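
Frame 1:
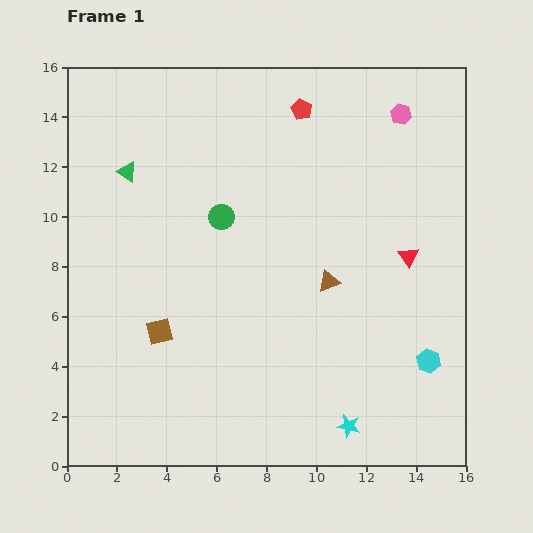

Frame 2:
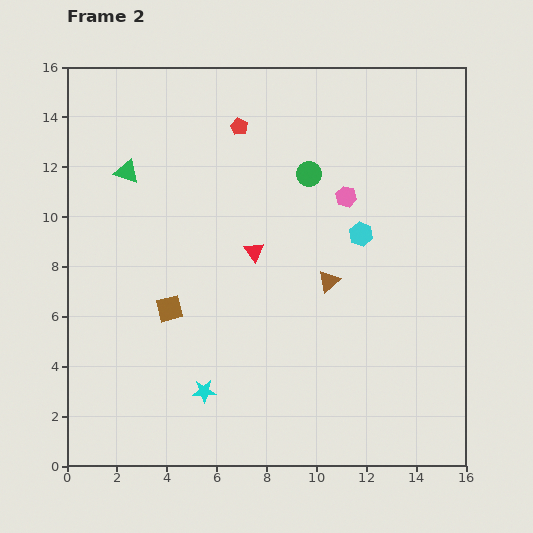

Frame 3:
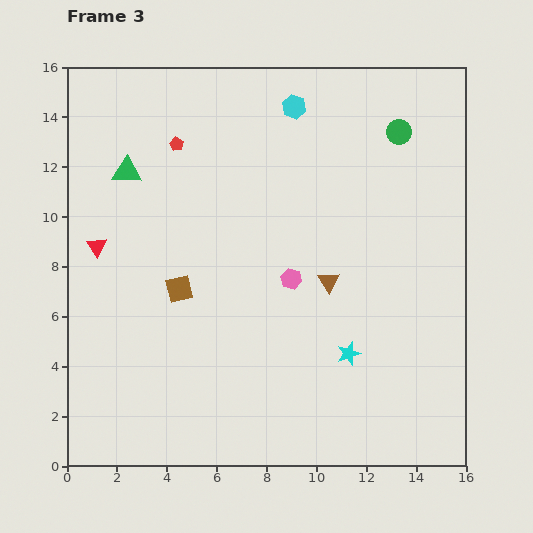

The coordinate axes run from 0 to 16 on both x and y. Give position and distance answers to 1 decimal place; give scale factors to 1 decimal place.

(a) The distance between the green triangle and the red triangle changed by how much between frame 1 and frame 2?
-5.8

Distance in frame 1: 11.8. Distance in frame 2: 6.0.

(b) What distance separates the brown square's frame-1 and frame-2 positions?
1.0

The brown square moved from (3.7, 5.4) to (4.1, 6.3), a distance of √(0.4² + 0.9²) ≈ 1.0.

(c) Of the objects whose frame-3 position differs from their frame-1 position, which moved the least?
the brown square

(moved 1.9)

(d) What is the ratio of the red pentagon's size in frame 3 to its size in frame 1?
0.7×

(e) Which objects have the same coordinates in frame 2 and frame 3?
the brown triangle, the green triangle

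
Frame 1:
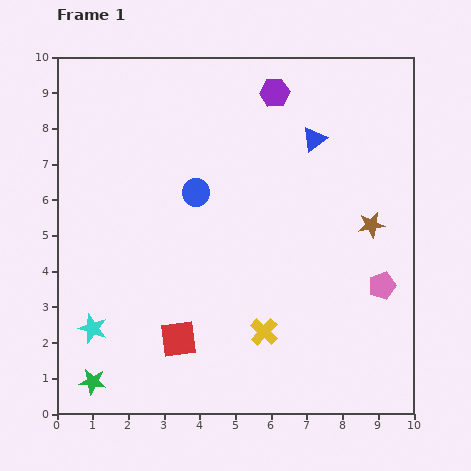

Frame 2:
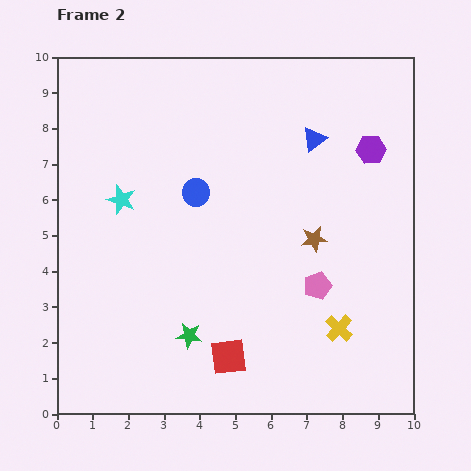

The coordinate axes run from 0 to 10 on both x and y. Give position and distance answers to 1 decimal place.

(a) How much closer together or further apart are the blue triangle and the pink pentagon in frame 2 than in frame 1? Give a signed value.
-0.4

Distance in frame 1: 4.5. Distance in frame 2: 4.1.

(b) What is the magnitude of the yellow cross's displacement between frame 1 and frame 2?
2.1

The yellow cross moved from (5.8, 2.3) to (7.9, 2.4), a distance of √(2.1² + 0.1²) ≈ 2.1.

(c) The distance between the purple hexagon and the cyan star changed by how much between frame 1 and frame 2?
-1.2

Distance in frame 1: 8.3. Distance in frame 2: 7.1.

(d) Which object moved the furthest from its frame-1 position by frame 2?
the cyan star

(moved 3.7; next 3.1)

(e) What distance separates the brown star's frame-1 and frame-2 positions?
1.6

The brown star moved from (8.8, 5.3) to (7.2, 4.9), a distance of √(1.6² + 0.4²) ≈ 1.6.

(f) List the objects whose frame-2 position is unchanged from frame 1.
the blue circle, the blue triangle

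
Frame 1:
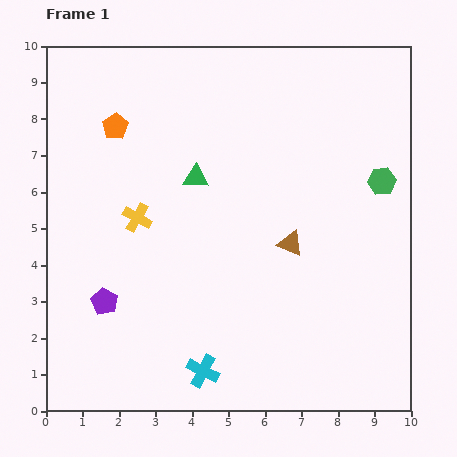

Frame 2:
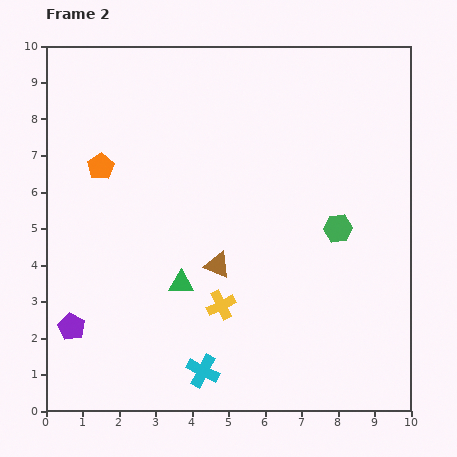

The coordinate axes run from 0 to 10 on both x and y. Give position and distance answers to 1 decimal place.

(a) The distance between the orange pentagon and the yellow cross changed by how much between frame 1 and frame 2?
+2.4

Distance in frame 1: 2.6. Distance in frame 2: 5.0.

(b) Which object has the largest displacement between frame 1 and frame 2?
the yellow cross

(moved 3.3; next 2.9)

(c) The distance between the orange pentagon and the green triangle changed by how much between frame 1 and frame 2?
+1.3

Distance in frame 1: 2.6. Distance in frame 2: 3.9.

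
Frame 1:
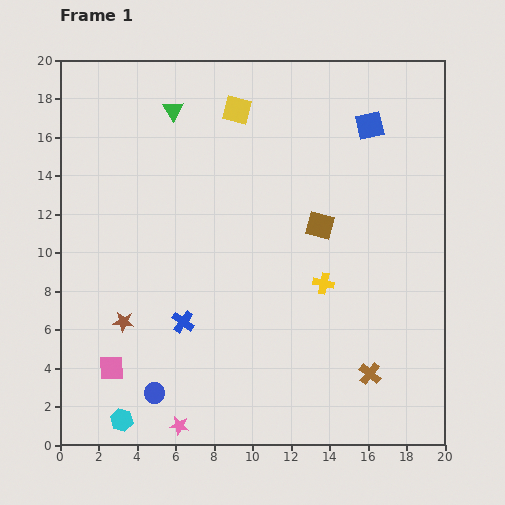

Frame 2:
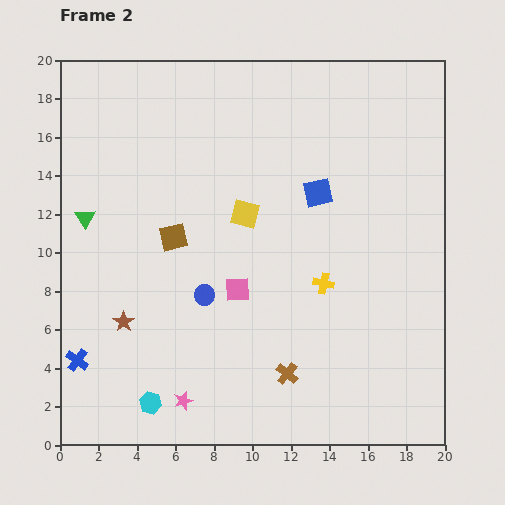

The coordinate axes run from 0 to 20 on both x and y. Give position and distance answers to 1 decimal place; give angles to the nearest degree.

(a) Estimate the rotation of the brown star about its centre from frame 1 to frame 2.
29° clockwise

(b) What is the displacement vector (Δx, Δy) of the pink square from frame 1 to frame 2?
(6.5, 4.1)

The pink square was at (2.7, 4.0) in frame 1 and (9.2, 8.1) in frame 2.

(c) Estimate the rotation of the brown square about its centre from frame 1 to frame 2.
27° counter-clockwise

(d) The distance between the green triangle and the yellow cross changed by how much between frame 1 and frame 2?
+1.0

Distance in frame 1: 11.9. Distance in frame 2: 12.9.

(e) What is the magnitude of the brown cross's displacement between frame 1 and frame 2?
4.3

The brown cross moved from (16.1, 3.7) to (11.8, 3.7), a distance of √(4.3² + 0.0²) ≈ 4.3.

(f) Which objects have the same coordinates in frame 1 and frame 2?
the brown star, the yellow cross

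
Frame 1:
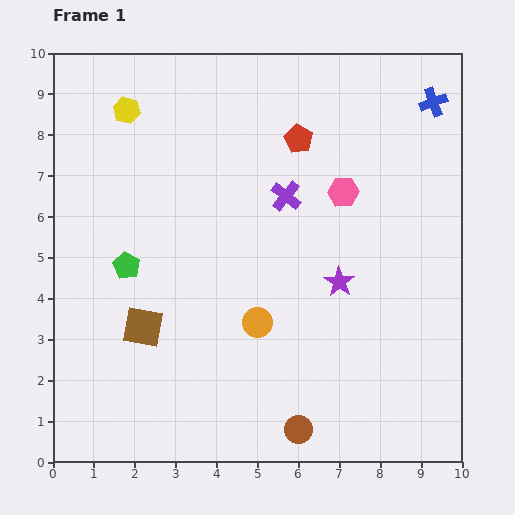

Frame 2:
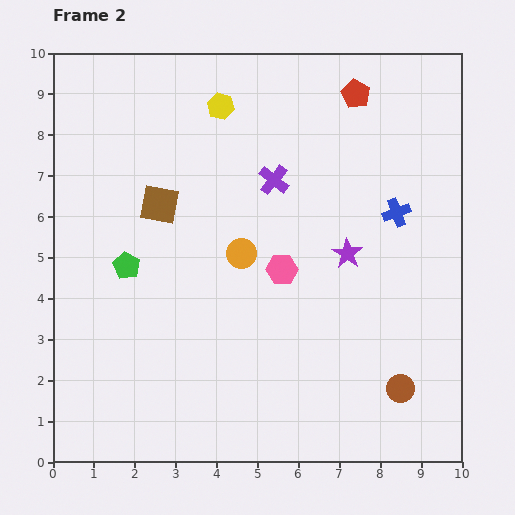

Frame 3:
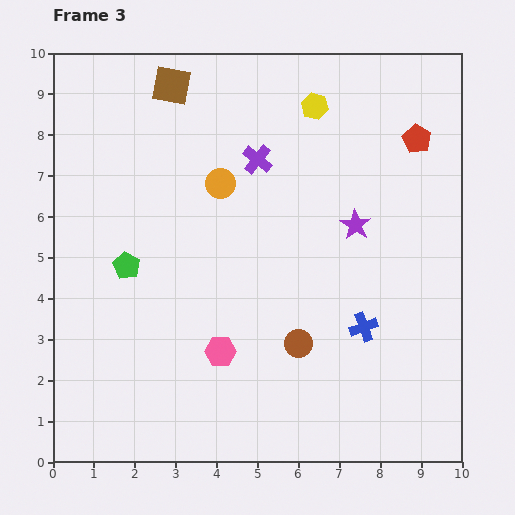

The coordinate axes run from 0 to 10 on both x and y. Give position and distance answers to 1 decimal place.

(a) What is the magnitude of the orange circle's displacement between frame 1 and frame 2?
1.7

The orange circle moved from (5.0, 3.4) to (4.6, 5.1), a distance of √(0.4² + 1.7²) ≈ 1.7.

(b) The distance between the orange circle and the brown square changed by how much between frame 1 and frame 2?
-0.5

Distance in frame 1: 2.8. Distance in frame 2: 2.3.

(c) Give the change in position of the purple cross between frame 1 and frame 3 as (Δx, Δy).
(-0.7, 0.9)

The purple cross was at (5.7, 6.5) in frame 1 and (5.0, 7.4) in frame 3.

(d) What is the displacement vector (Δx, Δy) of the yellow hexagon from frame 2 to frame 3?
(2.3, 0.0)

The yellow hexagon was at (4.1, 8.7) in frame 2 and (6.4, 8.7) in frame 3.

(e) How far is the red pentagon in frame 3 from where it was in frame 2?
1.9

The red pentagon moved from (7.4, 9.0) to (8.9, 7.9), a distance of √(1.5² + 1.1²) ≈ 1.9.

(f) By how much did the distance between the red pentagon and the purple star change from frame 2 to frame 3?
-1.3

Distance in frame 2: 3.9. Distance in frame 3: 2.6.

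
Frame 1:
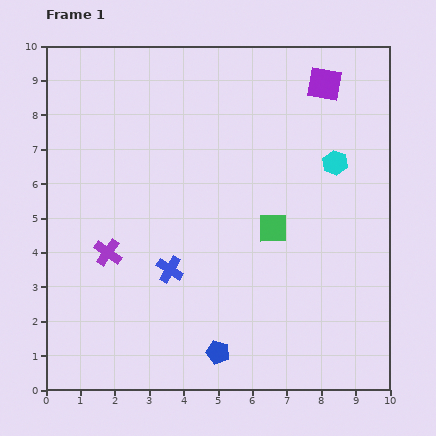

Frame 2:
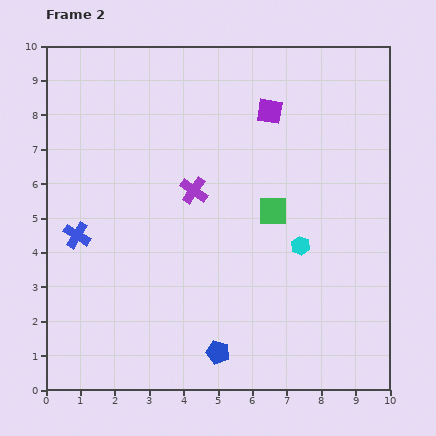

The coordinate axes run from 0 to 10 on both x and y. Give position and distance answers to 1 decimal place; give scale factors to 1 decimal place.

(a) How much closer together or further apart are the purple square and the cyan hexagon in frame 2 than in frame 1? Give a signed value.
+1.7

Distance in frame 1: 2.3. Distance in frame 2: 4.0.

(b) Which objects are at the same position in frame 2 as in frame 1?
the blue pentagon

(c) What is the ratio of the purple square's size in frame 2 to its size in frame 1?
0.7×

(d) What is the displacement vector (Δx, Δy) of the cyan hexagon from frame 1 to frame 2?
(-1.0, -2.4)

The cyan hexagon was at (8.4, 6.6) in frame 1 and (7.4, 4.2) in frame 2.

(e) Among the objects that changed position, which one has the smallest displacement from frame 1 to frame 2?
the green square

(moved 0.5)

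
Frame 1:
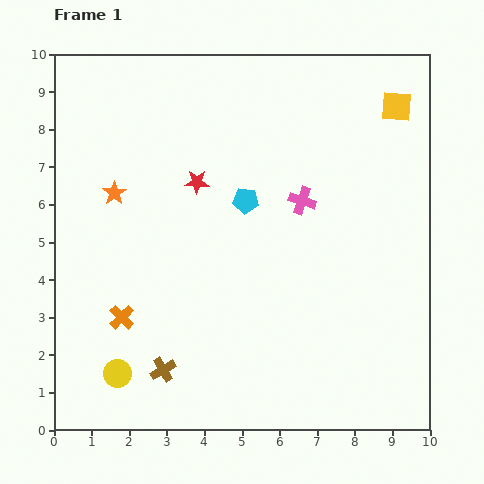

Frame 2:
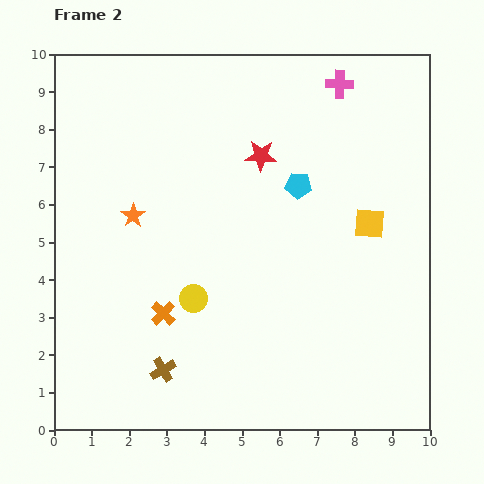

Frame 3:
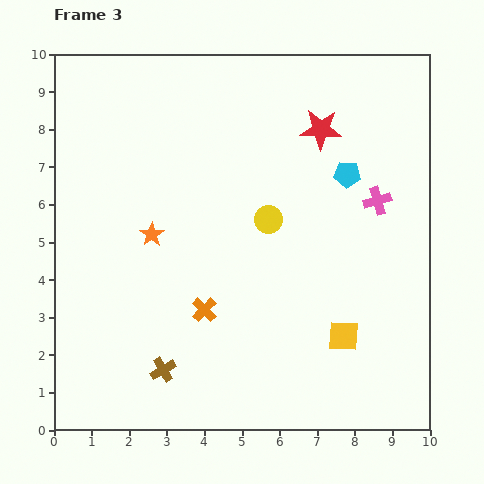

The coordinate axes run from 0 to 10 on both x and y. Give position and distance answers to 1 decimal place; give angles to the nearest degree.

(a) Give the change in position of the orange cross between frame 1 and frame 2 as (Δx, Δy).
(1.1, 0.1)

The orange cross was at (1.8, 3.0) in frame 1 and (2.9, 3.1) in frame 2.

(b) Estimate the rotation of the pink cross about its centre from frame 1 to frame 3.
34° counter-clockwise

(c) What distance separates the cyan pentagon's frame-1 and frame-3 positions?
2.8

The cyan pentagon moved from (5.1, 6.1) to (7.8, 6.8), a distance of √(2.7² + 0.7²) ≈ 2.8.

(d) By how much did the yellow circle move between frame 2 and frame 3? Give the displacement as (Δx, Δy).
(2.0, 2.1)

The yellow circle was at (3.7, 3.5) in frame 2 and (5.7, 5.6) in frame 3.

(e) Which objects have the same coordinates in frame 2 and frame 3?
the brown cross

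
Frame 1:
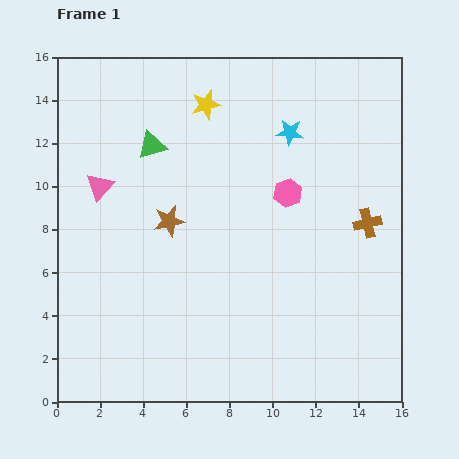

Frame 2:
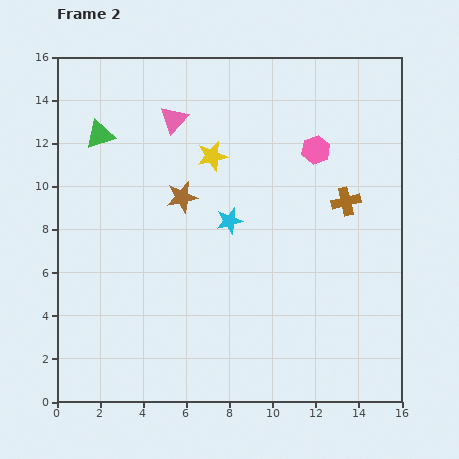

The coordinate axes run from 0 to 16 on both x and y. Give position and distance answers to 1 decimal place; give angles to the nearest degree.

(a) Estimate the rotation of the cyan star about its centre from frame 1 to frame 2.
20° counter-clockwise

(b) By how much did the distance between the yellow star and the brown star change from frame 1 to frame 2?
-3.3

Distance in frame 1: 5.7. Distance in frame 2: 2.4.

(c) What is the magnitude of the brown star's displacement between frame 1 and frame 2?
1.3

The brown star moved from (5.2, 8.4) to (5.8, 9.5), a distance of √(0.6² + 1.1²) ≈ 1.3.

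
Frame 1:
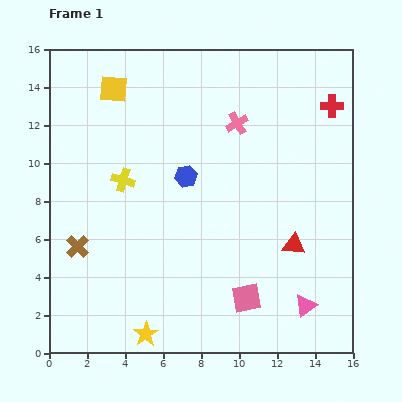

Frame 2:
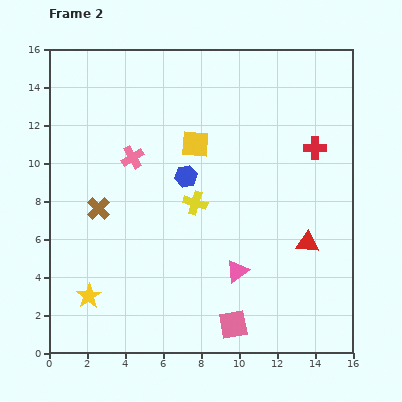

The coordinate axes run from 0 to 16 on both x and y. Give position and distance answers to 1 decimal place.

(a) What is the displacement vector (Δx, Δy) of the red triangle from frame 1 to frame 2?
(0.7, 0.1)

The red triangle was at (12.9, 5.7) in frame 1 and (13.6, 5.8) in frame 2.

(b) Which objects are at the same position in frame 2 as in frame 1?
the blue hexagon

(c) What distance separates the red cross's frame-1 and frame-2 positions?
2.4

The red cross moved from (14.9, 13.0) to (14.0, 10.8), a distance of √(0.9² + 2.2²) ≈ 2.4.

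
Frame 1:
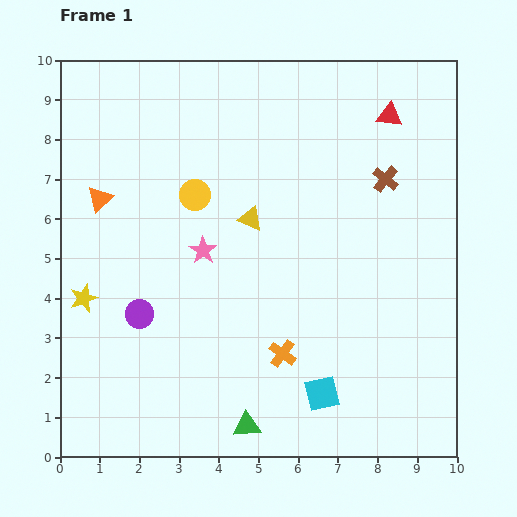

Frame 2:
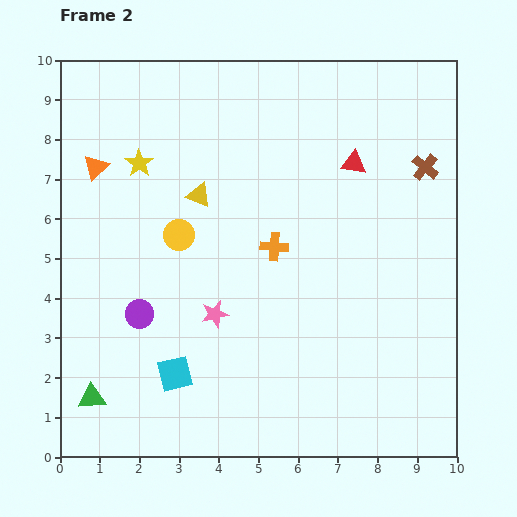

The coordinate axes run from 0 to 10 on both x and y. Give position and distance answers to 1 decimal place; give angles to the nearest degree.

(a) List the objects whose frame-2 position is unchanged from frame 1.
the purple circle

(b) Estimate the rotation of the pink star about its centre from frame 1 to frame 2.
25° clockwise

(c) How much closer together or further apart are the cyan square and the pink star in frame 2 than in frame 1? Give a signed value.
-2.9

Distance in frame 1: 4.7. Distance in frame 2: 1.8.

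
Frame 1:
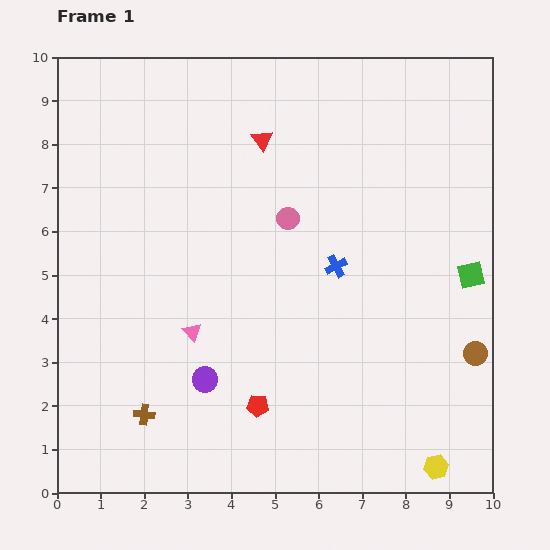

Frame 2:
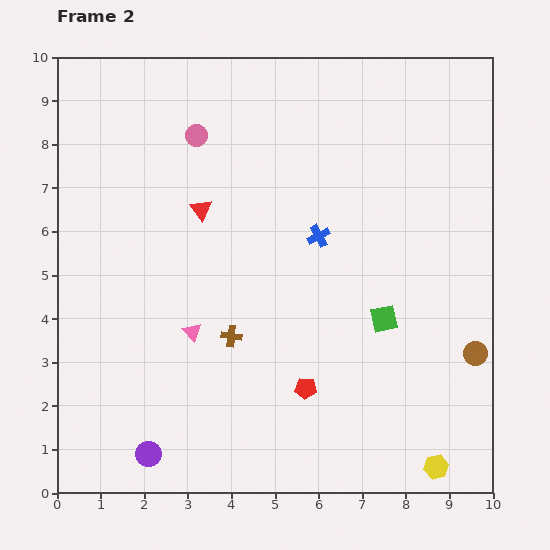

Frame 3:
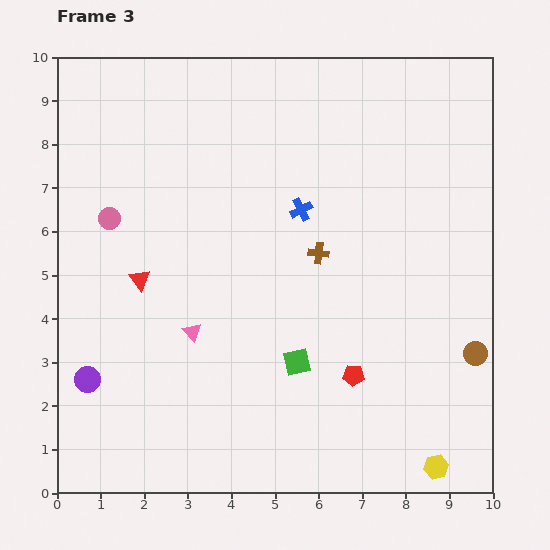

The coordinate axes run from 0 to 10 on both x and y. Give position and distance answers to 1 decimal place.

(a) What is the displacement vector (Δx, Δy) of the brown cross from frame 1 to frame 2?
(2.0, 1.8)

The brown cross was at (2.0, 1.8) in frame 1 and (4.0, 3.6) in frame 2.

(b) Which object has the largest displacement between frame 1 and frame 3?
the brown cross

(moved 5.4; next 4.5)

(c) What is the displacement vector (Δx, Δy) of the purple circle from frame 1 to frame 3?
(-2.7, 0.0)

The purple circle was at (3.4, 2.6) in frame 1 and (0.7, 2.6) in frame 3.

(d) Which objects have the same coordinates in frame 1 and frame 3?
the pink triangle, the brown circle, the yellow hexagon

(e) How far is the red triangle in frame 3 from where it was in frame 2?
2.1

The red triangle moved from (3.3, 6.5) to (1.9, 4.9), a distance of √(1.4² + 1.6²) ≈ 2.1.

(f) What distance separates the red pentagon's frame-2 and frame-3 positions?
1.1

The red pentagon moved from (5.7, 2.4) to (6.8, 2.7), a distance of √(1.1² + 0.3²) ≈ 1.1.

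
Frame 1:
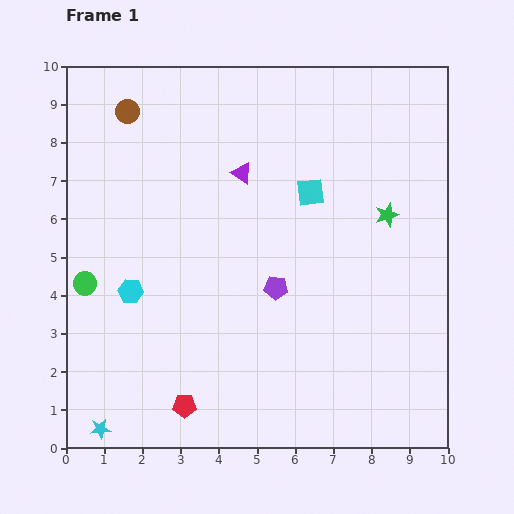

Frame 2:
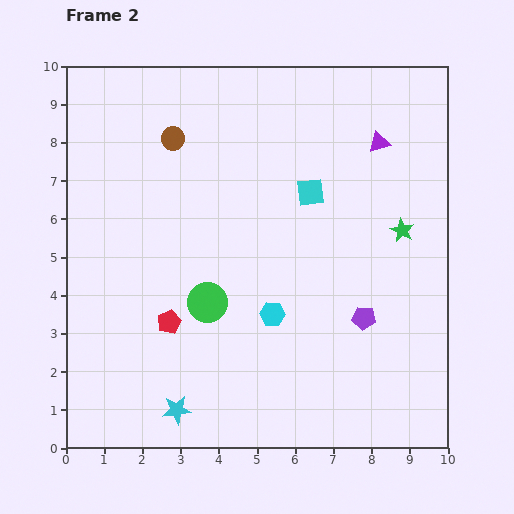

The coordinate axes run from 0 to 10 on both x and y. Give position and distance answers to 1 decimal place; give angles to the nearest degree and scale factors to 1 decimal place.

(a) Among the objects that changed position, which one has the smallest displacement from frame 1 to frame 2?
the green star

(moved 0.6)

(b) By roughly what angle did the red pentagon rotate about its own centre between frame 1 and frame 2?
25° counter-clockwise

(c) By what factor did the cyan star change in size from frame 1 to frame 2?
1.4×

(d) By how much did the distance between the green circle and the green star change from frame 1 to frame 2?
-2.7

Distance in frame 1: 8.1. Distance in frame 2: 5.4.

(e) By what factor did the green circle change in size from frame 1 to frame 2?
1.7×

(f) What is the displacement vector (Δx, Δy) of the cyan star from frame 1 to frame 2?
(2.0, 0.5)

The cyan star was at (0.9, 0.5) in frame 1 and (2.9, 1.0) in frame 2.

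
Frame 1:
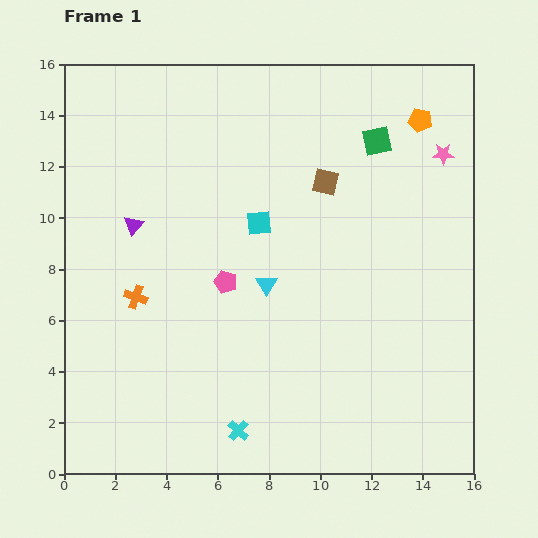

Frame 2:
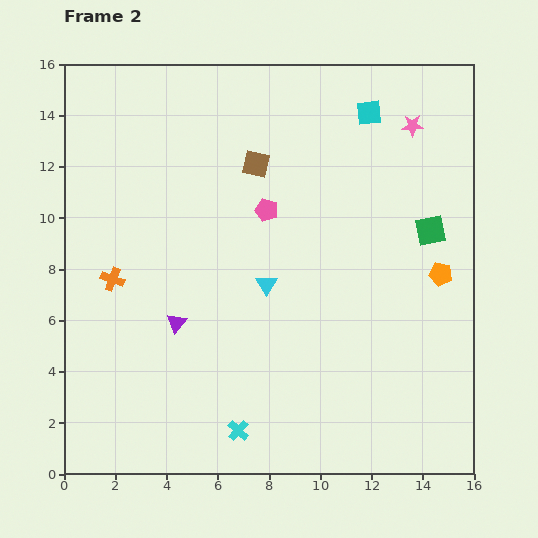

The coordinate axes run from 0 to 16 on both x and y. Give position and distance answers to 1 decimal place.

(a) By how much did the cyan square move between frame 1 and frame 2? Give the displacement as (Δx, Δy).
(4.3, 4.3)

The cyan square was at (7.6, 9.8) in frame 1 and (11.9, 14.1) in frame 2.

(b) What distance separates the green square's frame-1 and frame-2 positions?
4.1

The green square moved from (12.2, 13.0) to (14.3, 9.5), a distance of √(2.1² + 3.5²) ≈ 4.1.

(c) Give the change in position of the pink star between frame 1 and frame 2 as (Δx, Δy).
(-1.2, 1.1)

The pink star was at (14.8, 12.5) in frame 1 and (13.6, 13.6) in frame 2.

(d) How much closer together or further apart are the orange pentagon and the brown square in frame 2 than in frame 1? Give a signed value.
+4.0

Distance in frame 1: 4.4. Distance in frame 2: 8.4.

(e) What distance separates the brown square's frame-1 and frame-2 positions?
2.8

The brown square moved from (10.2, 11.4) to (7.5, 12.1), a distance of √(2.7² + 0.7²) ≈ 2.8.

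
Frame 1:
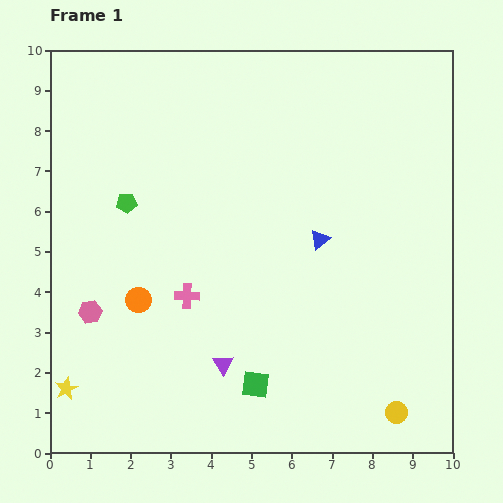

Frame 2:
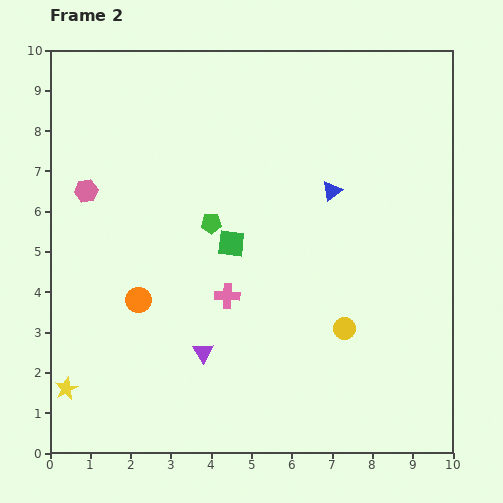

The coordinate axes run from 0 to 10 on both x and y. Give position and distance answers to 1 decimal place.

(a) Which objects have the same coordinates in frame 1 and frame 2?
the yellow star, the orange circle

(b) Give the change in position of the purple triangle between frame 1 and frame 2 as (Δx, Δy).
(-0.5, 0.3)

The purple triangle was at (4.3, 2.2) in frame 1 and (3.8, 2.5) in frame 2.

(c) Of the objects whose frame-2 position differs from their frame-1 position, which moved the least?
the purple triangle

(moved 0.6)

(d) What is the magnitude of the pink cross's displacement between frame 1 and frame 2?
1.0

The pink cross moved from (3.4, 3.9) to (4.4, 3.9), a distance of √(1.0² + 0.0²) ≈ 1.0.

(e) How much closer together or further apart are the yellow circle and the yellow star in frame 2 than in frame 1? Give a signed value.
-1.1

Distance in frame 1: 8.2. Distance in frame 2: 7.1.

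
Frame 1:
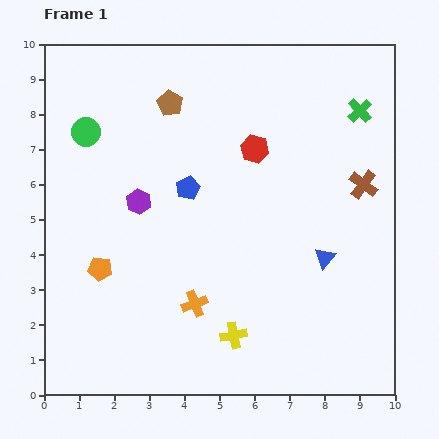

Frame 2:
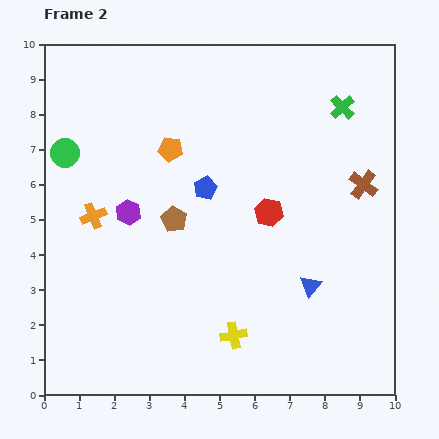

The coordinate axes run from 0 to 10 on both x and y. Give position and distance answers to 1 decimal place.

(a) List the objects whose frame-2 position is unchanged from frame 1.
the yellow cross, the brown cross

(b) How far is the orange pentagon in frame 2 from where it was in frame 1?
3.9

The orange pentagon moved from (1.6, 3.6) to (3.6, 7.0), a distance of √(2.0² + 3.4²) ≈ 3.9.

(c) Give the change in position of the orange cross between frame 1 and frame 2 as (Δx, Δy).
(-2.9, 2.5)

The orange cross was at (4.3, 2.6) in frame 1 and (1.4, 5.1) in frame 2.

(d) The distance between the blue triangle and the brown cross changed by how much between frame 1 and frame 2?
+0.9

Distance in frame 1: 2.4. Distance in frame 2: 3.3.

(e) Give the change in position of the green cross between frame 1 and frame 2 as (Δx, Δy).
(-0.5, 0.1)

The green cross was at (9.0, 8.1) in frame 1 and (8.5, 8.2) in frame 2.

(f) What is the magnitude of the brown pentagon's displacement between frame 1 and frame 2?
3.3

The brown pentagon moved from (3.6, 8.3) to (3.7, 5.0), a distance of √(0.1² + 3.3²) ≈ 3.3.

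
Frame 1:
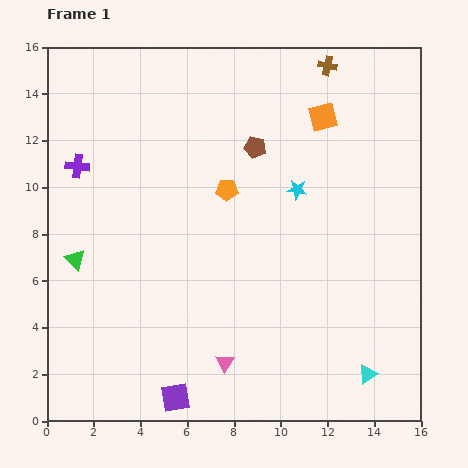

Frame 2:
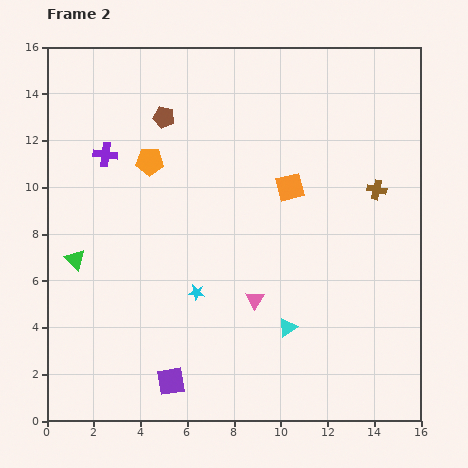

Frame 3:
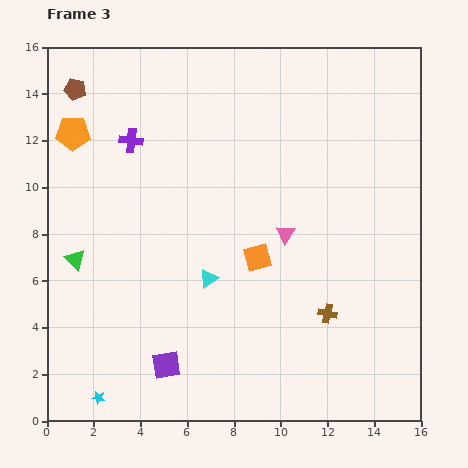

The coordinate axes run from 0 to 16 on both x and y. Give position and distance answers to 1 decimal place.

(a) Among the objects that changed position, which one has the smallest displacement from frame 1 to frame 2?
the purple square

(moved 0.7)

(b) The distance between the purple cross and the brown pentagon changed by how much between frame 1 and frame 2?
-4.6

Distance in frame 1: 7.6. Distance in frame 2: 3.0.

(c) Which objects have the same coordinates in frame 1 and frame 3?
the green triangle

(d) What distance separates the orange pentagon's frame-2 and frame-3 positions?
3.5

The orange pentagon moved from (4.4, 11.1) to (1.1, 12.3), a distance of √(3.3² + 1.2²) ≈ 3.5.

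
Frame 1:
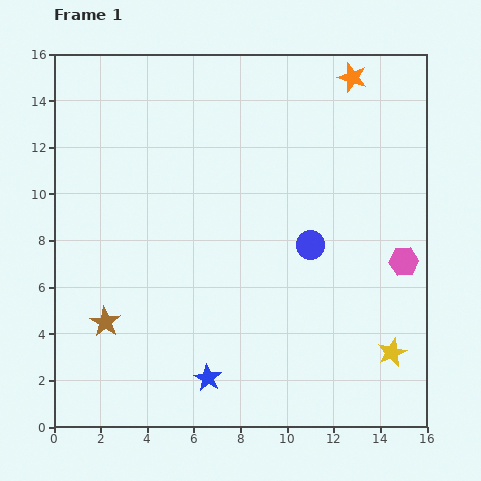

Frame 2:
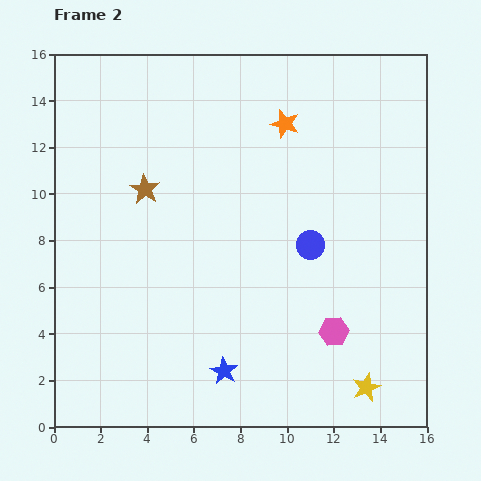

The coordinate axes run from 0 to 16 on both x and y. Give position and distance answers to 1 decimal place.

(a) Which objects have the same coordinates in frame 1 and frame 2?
the blue circle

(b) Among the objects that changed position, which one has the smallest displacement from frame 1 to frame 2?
the blue star

(moved 0.8)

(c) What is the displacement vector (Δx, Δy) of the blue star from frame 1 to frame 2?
(0.7, 0.3)

The blue star was at (6.6, 2.1) in frame 1 and (7.3, 2.4) in frame 2.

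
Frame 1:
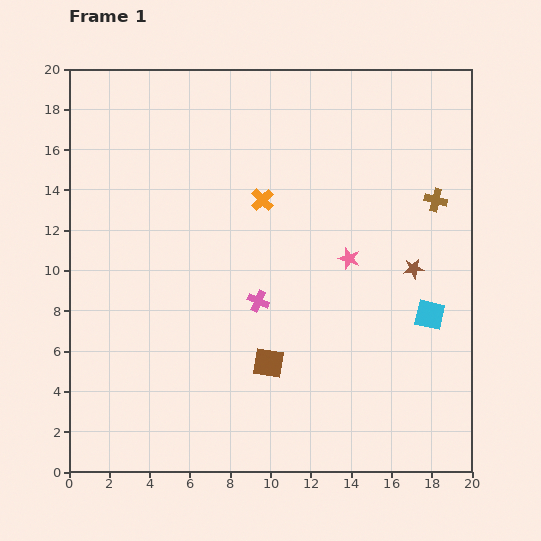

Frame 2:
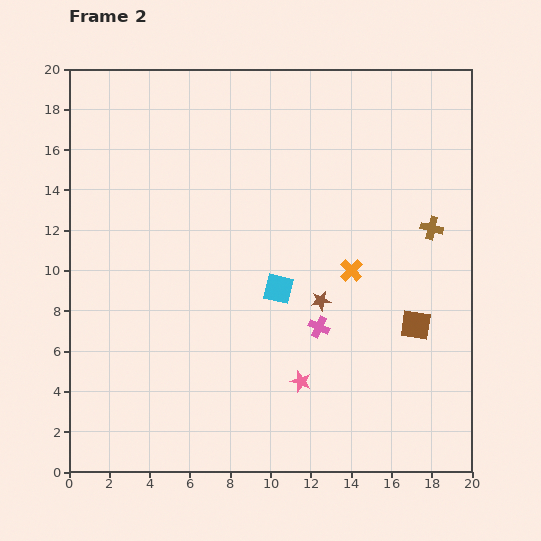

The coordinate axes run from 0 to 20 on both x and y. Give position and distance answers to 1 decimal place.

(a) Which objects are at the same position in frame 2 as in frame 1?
none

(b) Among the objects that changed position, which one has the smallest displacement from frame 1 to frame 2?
the brown cross

(moved 1.4)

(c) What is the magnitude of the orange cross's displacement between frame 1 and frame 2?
5.6

The orange cross moved from (9.6, 13.5) to (14.0, 10.0), a distance of √(4.4² + 3.5²) ≈ 5.6.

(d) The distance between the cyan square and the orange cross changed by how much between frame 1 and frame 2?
-6.4

Distance in frame 1: 10.1. Distance in frame 2: 3.7.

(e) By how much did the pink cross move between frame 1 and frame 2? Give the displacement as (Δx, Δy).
(3.0, -1.3)

The pink cross was at (9.4, 8.5) in frame 1 and (12.4, 7.2) in frame 2.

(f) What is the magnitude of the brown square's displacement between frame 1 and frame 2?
7.5

The brown square moved from (9.9, 5.4) to (17.2, 7.3), a distance of √(7.3² + 1.9²) ≈ 7.5.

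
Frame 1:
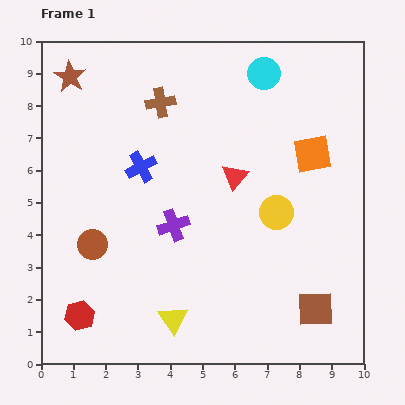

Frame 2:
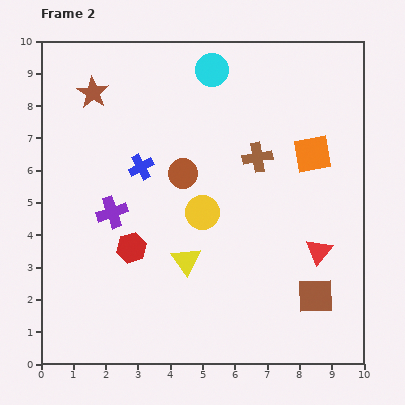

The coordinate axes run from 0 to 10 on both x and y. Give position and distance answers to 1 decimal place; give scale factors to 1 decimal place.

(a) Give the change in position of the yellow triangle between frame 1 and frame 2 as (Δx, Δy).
(0.4, 1.8)

The yellow triangle was at (4.1, 1.4) in frame 1 and (4.5, 3.2) in frame 2.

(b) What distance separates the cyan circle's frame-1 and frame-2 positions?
1.6

The cyan circle moved from (6.9, 9.0) to (5.3, 9.1), a distance of √(1.6² + 0.1²) ≈ 1.6.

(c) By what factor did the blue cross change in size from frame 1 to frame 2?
0.8×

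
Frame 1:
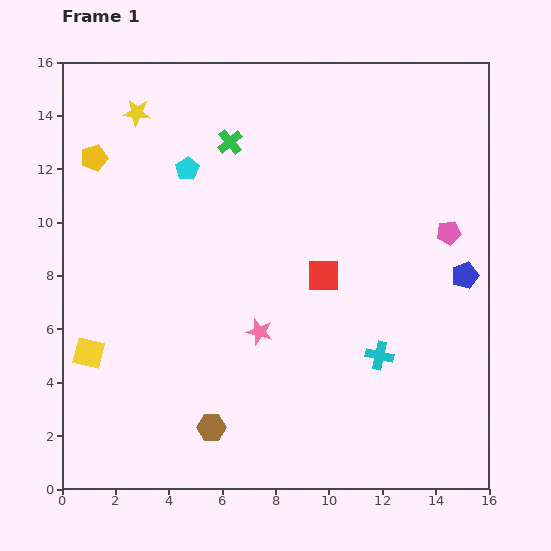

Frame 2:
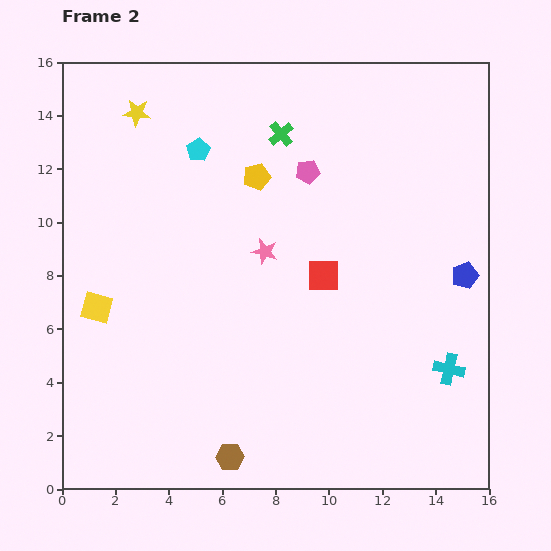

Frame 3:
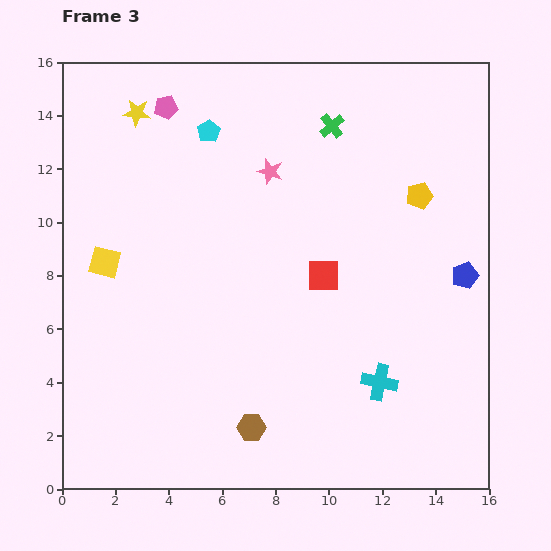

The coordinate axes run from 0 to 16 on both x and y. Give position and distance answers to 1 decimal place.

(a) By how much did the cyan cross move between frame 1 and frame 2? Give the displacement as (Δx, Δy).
(2.6, -0.5)

The cyan cross was at (11.9, 5.0) in frame 1 and (14.5, 4.5) in frame 2.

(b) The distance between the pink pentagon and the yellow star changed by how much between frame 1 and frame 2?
-5.7

Distance in frame 1: 12.5. Distance in frame 2: 6.8.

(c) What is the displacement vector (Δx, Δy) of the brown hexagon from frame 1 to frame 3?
(1.5, 0.0)

The brown hexagon was at (5.6, 2.3) in frame 1 and (7.1, 2.3) in frame 3.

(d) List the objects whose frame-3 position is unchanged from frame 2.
the yellow star, the blue pentagon, the red square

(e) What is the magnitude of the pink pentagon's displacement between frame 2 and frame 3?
5.8

The pink pentagon moved from (9.2, 11.9) to (3.9, 14.3), a distance of √(5.3² + 2.4²) ≈ 5.8.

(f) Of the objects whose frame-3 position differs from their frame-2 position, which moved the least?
the cyan pentagon

(moved 0.8)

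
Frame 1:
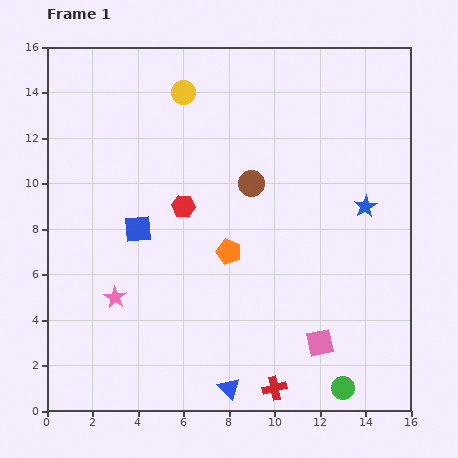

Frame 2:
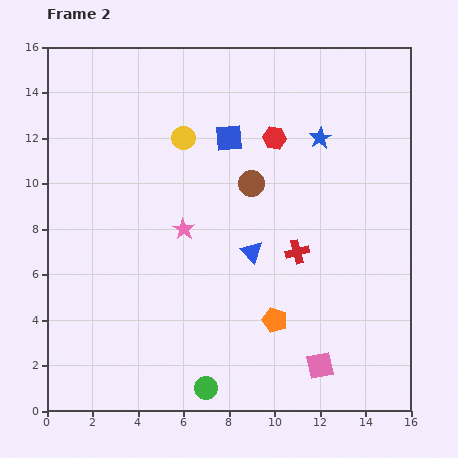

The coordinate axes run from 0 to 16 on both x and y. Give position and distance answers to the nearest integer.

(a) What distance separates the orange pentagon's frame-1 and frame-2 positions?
4

The orange pentagon moved from (8, 7) to (10, 4), a distance of √(2² + 3²) ≈ 4.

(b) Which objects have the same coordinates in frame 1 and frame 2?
the brown circle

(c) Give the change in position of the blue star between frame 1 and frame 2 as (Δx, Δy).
(-2, 3)

The blue star was at (14, 9) in frame 1 and (12, 12) in frame 2.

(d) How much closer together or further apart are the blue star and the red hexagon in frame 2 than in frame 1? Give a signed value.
-6

Distance in frame 1: 8. Distance in frame 2: 2.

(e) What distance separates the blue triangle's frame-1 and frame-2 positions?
6

The blue triangle moved from (8, 1) to (9, 7), a distance of √(1² + 6²) ≈ 6.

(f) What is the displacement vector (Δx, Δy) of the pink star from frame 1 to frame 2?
(3, 3)

The pink star was at (3, 5) in frame 1 and (6, 8) in frame 2.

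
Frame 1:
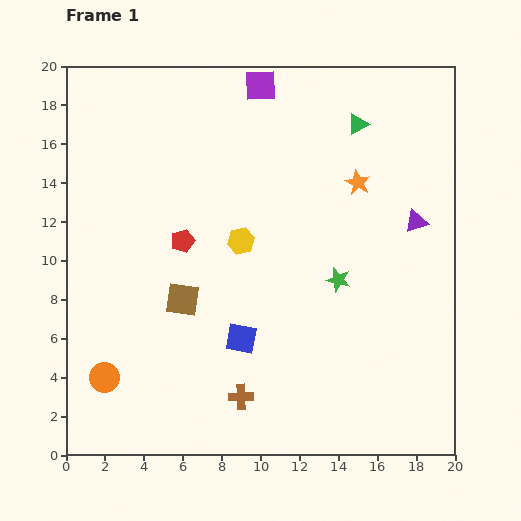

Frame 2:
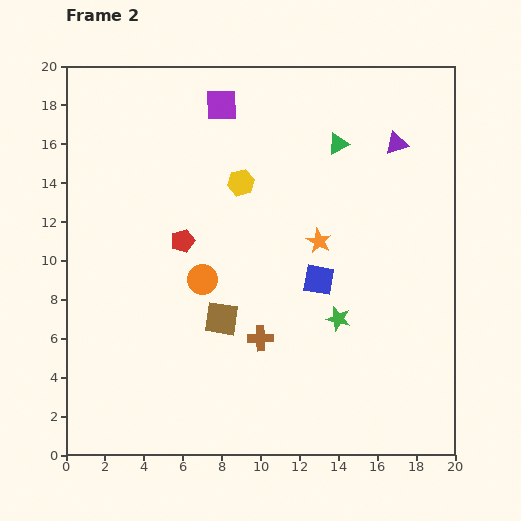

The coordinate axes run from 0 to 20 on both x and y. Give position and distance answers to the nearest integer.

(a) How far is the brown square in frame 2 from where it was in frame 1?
2

The brown square moved from (6, 8) to (8, 7), a distance of √(2² + 1²) ≈ 2.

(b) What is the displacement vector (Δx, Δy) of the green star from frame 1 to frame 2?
(0, -2)

The green star was at (14, 9) in frame 1 and (14, 7) in frame 2.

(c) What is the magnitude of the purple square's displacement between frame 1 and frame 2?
2

The purple square moved from (10, 19) to (8, 18), a distance of √(2² + 1²) ≈ 2.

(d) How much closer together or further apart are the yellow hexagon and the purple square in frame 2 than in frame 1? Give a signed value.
-4

Distance in frame 1: 8. Distance in frame 2: 4.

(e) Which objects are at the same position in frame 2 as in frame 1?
the red pentagon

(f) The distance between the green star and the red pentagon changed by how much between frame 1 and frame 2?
+1

Distance in frame 1: 8. Distance in frame 2: 9.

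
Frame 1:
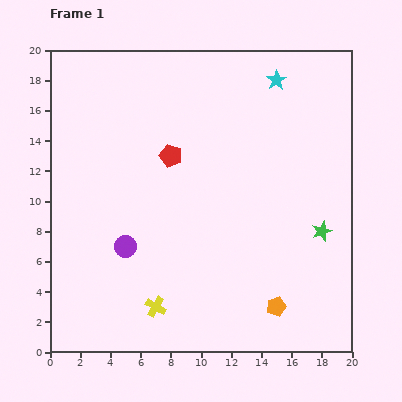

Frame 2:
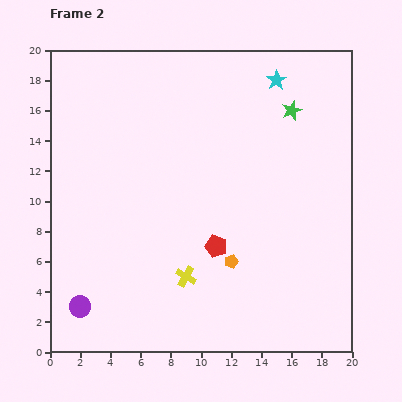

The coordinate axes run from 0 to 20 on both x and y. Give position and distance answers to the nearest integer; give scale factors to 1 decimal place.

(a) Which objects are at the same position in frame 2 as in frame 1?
the cyan star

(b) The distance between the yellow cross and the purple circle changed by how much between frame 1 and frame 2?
+3

Distance in frame 1: 4. Distance in frame 2: 7.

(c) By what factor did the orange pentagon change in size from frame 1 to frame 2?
0.7×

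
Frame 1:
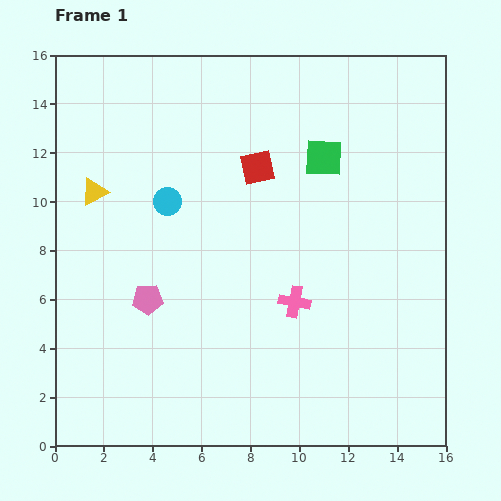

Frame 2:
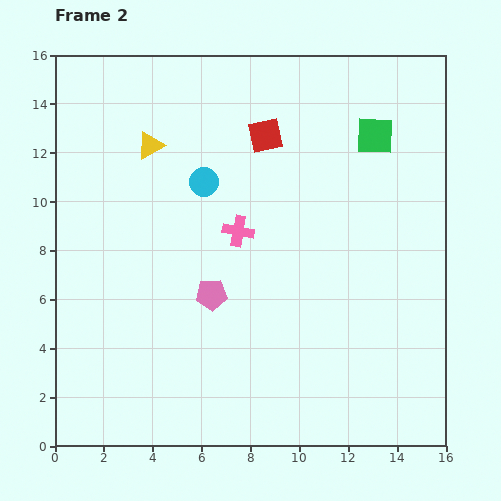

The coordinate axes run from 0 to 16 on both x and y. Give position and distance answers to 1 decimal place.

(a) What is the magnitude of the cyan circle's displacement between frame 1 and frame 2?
1.7

The cyan circle moved from (4.6, 10.0) to (6.1, 10.8), a distance of √(1.5² + 0.8²) ≈ 1.7.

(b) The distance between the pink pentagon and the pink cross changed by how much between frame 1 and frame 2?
-3.2

Distance in frame 1: 6.0. Distance in frame 2: 2.8.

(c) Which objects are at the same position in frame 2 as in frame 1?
none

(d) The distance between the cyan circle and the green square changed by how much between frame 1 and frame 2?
+0.7

Distance in frame 1: 6.6. Distance in frame 2: 7.3.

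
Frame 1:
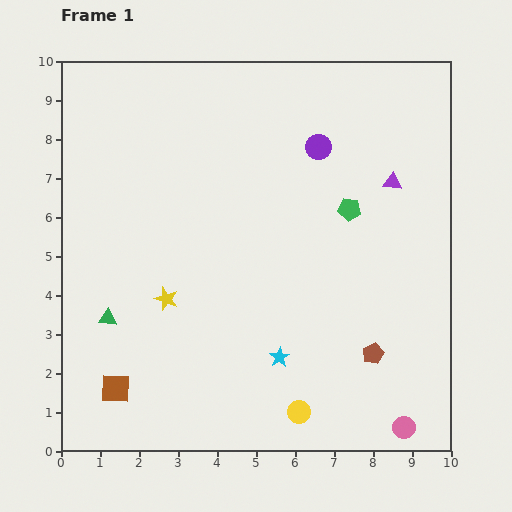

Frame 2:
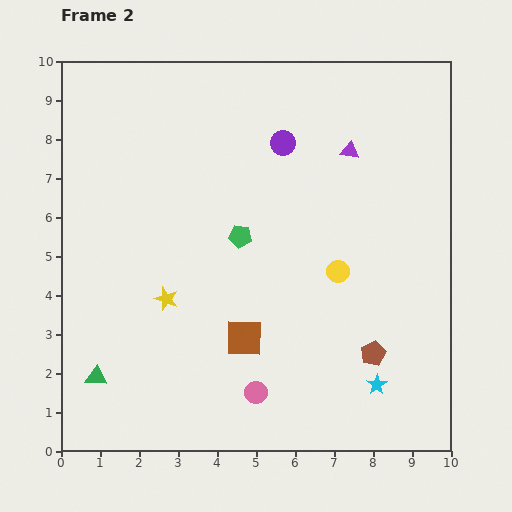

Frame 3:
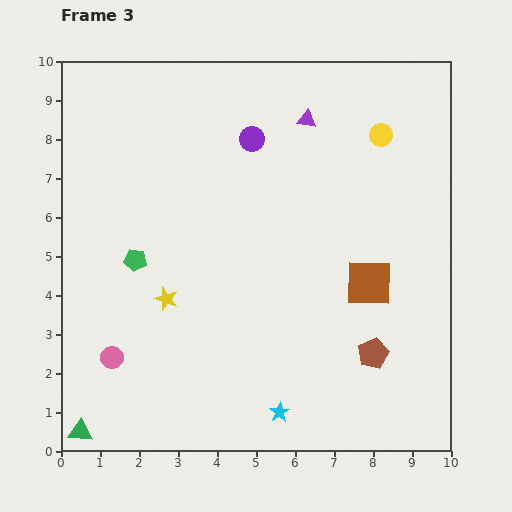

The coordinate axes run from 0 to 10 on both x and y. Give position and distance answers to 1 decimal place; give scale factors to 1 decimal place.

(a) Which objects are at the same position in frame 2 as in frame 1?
the yellow star, the brown pentagon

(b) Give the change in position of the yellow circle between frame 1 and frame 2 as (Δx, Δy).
(1.0, 3.6)

The yellow circle was at (6.1, 1.0) in frame 1 and (7.1, 4.6) in frame 2.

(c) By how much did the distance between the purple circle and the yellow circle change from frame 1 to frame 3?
-3.5

Distance in frame 1: 6.8. Distance in frame 3: 3.3.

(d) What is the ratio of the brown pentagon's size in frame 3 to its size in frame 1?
1.4×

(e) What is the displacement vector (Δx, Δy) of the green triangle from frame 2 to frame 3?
(-0.4, -1.4)

The green triangle was at (0.9, 1.9) in frame 2 and (0.5, 0.5) in frame 3.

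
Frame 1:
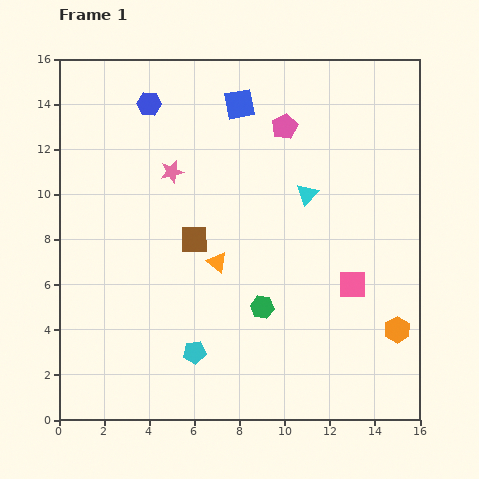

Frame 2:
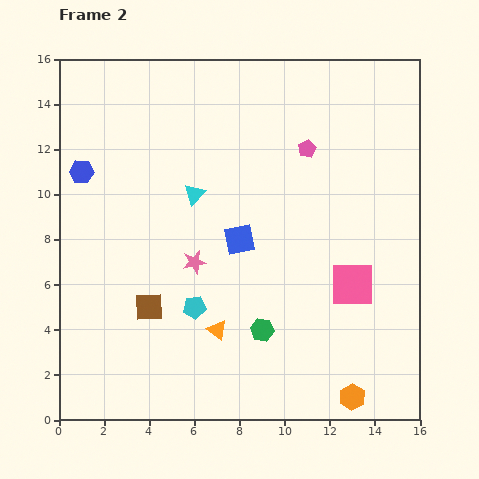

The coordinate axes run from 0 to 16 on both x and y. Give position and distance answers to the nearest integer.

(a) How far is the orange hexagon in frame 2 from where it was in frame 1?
4

The orange hexagon moved from (15, 4) to (13, 1), a distance of √(2² + 3²) ≈ 4.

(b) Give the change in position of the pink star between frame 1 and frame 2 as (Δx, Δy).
(1, -4)

The pink star was at (5, 11) in frame 1 and (6, 7) in frame 2.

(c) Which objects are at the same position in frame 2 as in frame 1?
the pink square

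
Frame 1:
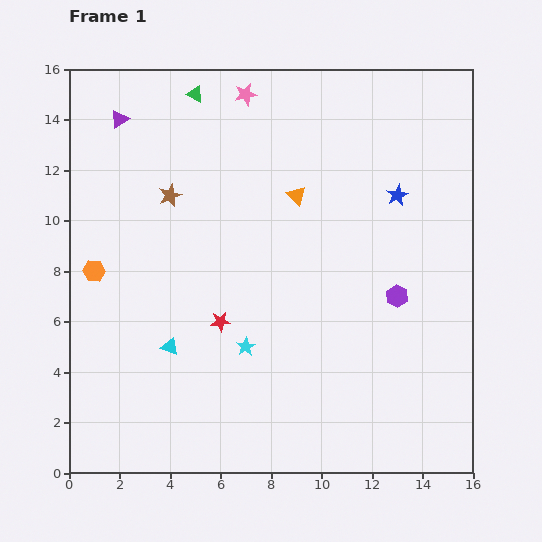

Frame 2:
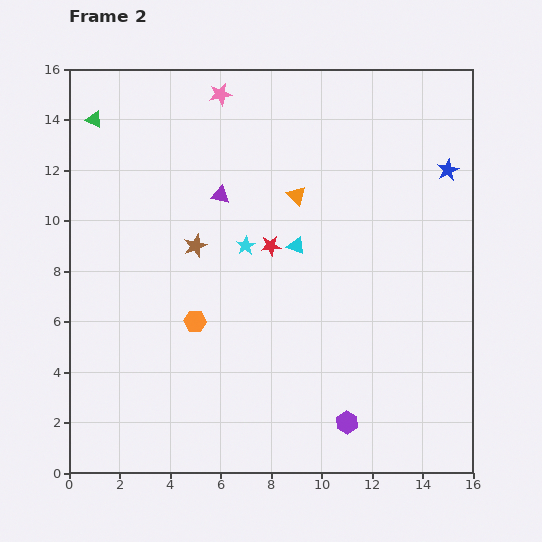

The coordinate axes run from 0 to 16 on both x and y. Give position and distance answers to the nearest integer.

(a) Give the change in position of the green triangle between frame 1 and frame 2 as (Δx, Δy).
(-4, -1)

The green triangle was at (5, 15) in frame 1 and (1, 14) in frame 2.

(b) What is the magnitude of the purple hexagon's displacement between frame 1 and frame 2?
5

The purple hexagon moved from (13, 7) to (11, 2), a distance of √(2² + 5²) ≈ 5.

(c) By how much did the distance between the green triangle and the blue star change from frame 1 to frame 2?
+5

Distance in frame 1: 9. Distance in frame 2: 14.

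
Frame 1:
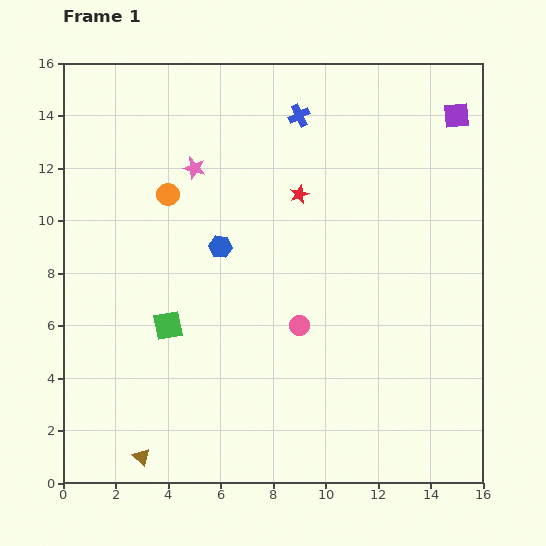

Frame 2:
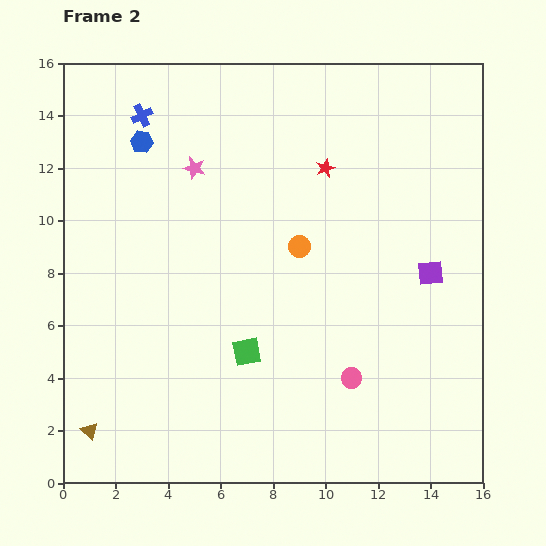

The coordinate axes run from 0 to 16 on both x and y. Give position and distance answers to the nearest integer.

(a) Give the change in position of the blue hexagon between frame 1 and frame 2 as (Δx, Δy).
(-3, 4)

The blue hexagon was at (6, 9) in frame 1 and (3, 13) in frame 2.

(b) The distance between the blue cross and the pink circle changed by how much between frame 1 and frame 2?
+5

Distance in frame 1: 8. Distance in frame 2: 13.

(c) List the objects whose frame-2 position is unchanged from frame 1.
the pink star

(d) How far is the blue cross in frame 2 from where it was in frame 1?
6

The blue cross moved from (9, 14) to (3, 14), a distance of √(6² + 0²) ≈ 6.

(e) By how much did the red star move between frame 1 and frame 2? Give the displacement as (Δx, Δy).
(1, 1)

The red star was at (9, 11) in frame 1 and (10, 12) in frame 2.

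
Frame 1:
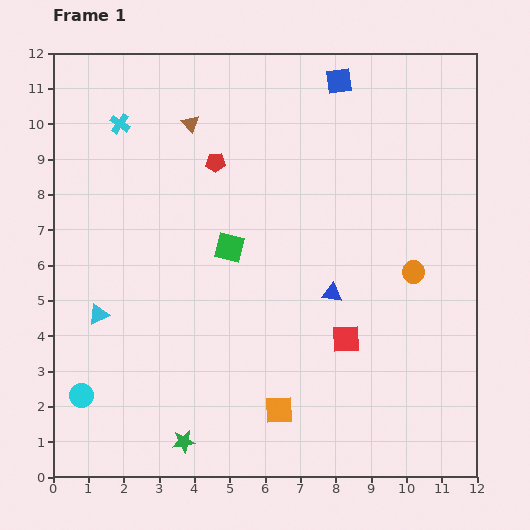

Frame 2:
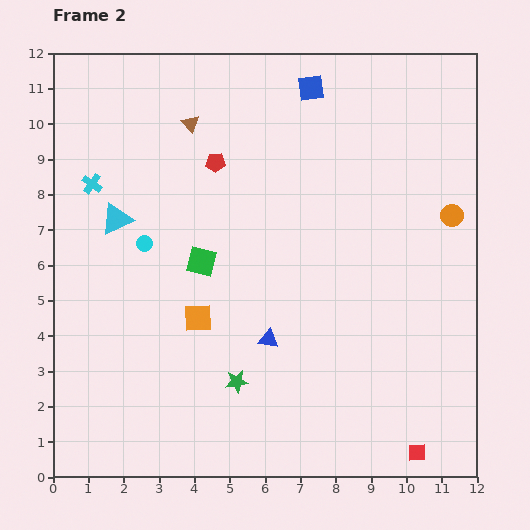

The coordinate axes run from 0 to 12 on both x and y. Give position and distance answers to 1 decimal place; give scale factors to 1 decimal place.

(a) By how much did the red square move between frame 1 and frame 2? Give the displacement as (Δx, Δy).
(2.0, -3.2)

The red square was at (8.3, 3.9) in frame 1 and (10.3, 0.7) in frame 2.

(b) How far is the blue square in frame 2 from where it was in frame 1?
0.8

The blue square moved from (8.1, 11.2) to (7.3, 11.0), a distance of √(0.8² + 0.2²) ≈ 0.8.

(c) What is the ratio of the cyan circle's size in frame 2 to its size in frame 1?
0.7×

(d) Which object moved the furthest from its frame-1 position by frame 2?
the cyan circle

(moved 4.7; next 3.8)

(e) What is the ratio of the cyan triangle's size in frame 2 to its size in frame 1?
1.6×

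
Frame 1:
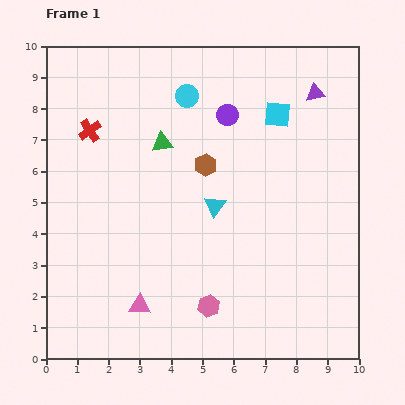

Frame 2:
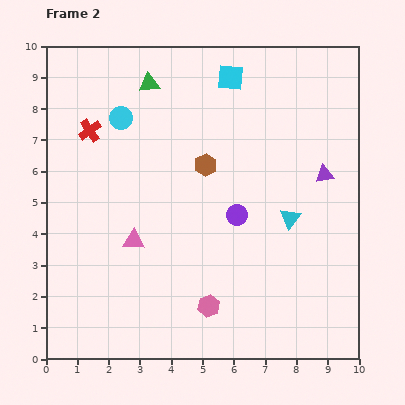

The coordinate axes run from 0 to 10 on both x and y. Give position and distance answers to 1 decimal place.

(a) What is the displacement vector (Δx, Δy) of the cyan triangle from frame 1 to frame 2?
(2.4, -0.4)

The cyan triangle was at (5.4, 4.9) in frame 1 and (7.8, 4.5) in frame 2.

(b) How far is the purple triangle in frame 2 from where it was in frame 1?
2.6

The purple triangle moved from (8.6, 8.5) to (8.9, 5.9), a distance of √(0.3² + 2.6²) ≈ 2.6.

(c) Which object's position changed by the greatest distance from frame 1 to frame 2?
the purple circle

(moved 3.2; next 2.6)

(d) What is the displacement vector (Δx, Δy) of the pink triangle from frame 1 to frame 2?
(-0.2, 2.1)

The pink triangle was at (3.0, 1.7) in frame 1 and (2.8, 3.8) in frame 2.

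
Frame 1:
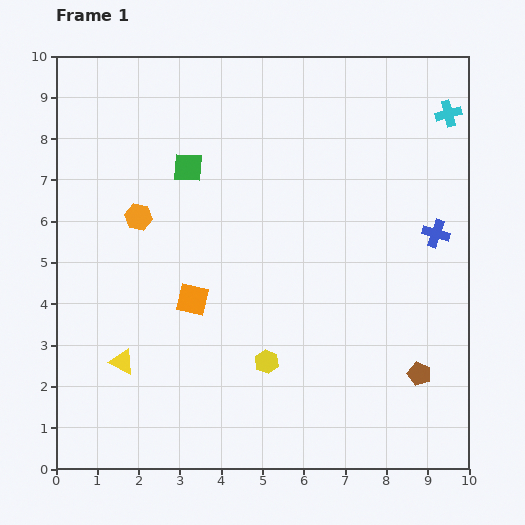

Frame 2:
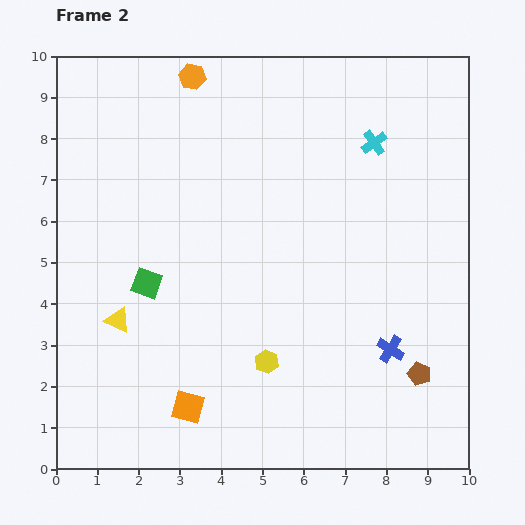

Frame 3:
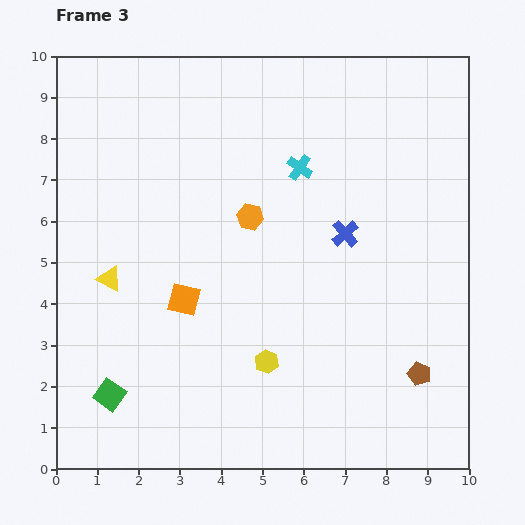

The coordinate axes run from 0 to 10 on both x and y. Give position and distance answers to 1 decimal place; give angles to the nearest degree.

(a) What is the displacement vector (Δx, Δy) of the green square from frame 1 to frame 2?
(-1.0, -2.8)

The green square was at (3.2, 7.3) in frame 1 and (2.2, 4.5) in frame 2.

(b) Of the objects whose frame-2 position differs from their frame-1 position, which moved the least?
the yellow triangle

(moved 1.0)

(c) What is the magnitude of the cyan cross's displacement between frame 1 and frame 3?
3.8

The cyan cross moved from (9.5, 8.6) to (5.9, 7.3), a distance of √(3.6² + 1.3²) ≈ 3.8.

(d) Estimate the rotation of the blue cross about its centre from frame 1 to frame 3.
31° clockwise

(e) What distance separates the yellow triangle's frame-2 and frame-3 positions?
1.0

The yellow triangle moved from (1.5, 3.6) to (1.3, 4.6), a distance of √(0.2² + 1.0²) ≈ 1.0.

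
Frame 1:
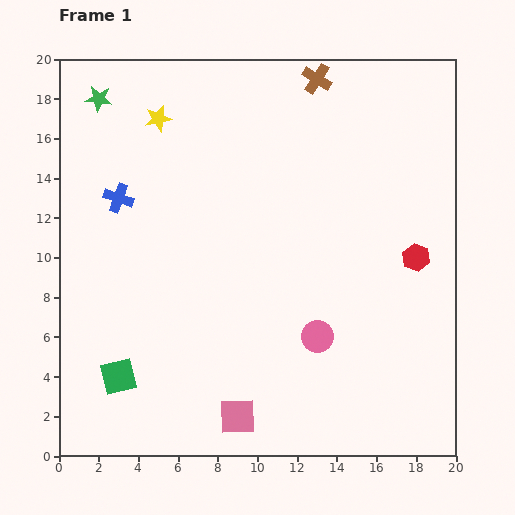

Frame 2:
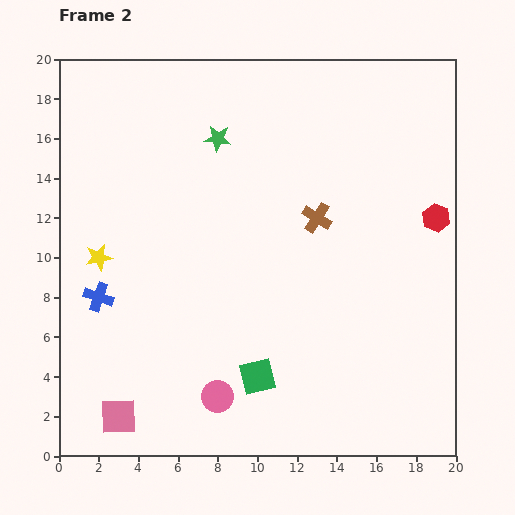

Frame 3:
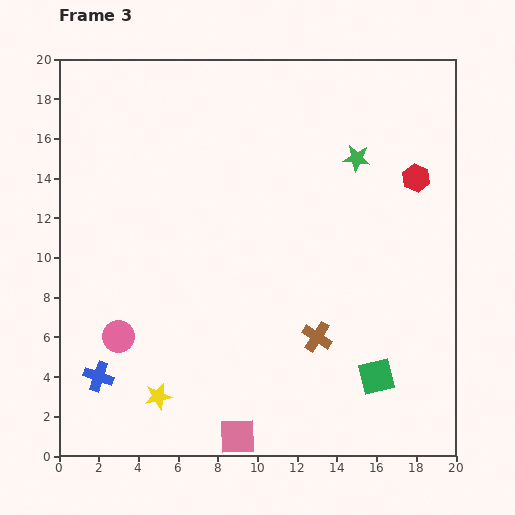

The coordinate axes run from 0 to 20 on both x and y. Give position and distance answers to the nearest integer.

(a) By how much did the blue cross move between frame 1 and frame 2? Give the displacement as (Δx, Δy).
(-1, -5)

The blue cross was at (3, 13) in frame 1 and (2, 8) in frame 2.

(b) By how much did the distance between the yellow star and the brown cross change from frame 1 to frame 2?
+3

Distance in frame 1: 8. Distance in frame 2: 11.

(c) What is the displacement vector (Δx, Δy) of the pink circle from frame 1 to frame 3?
(-10, 0)

The pink circle was at (13, 6) in frame 1 and (3, 6) in frame 3.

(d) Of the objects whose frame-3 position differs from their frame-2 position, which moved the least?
the red hexagon

(moved 2)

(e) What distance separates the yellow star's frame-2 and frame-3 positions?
8

The yellow star moved from (2, 10) to (5, 3), a distance of √(3² + 7²) ≈ 8.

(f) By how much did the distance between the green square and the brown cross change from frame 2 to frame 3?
-5

Distance in frame 2: 9. Distance in frame 3: 4.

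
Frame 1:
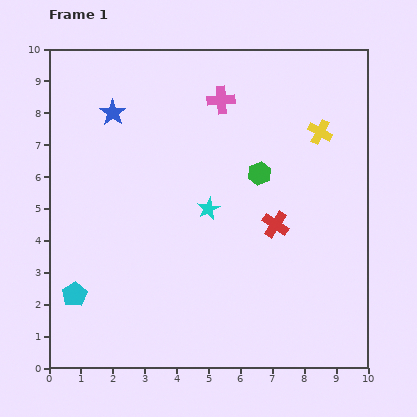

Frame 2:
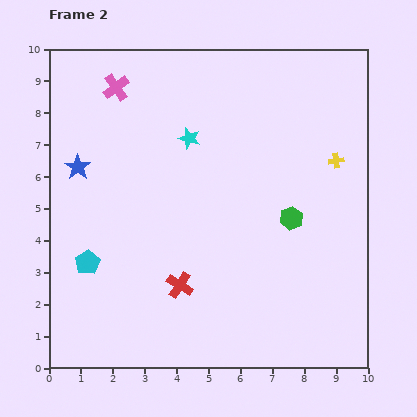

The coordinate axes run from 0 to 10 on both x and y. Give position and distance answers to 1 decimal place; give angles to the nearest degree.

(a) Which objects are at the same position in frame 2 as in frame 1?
none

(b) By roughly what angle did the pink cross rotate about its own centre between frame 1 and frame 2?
32° counter-clockwise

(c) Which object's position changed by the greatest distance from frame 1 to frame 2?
the red cross

(moved 3.6; next 3.3)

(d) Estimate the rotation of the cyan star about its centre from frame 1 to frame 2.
29° counter-clockwise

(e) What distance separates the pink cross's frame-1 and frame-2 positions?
3.3

The pink cross moved from (5.4, 8.4) to (2.1, 8.8), a distance of √(3.3² + 0.4²) ≈ 3.3.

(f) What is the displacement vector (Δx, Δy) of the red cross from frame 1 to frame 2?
(-3.0, -1.9)

The red cross was at (7.1, 4.5) in frame 1 and (4.1, 2.6) in frame 2.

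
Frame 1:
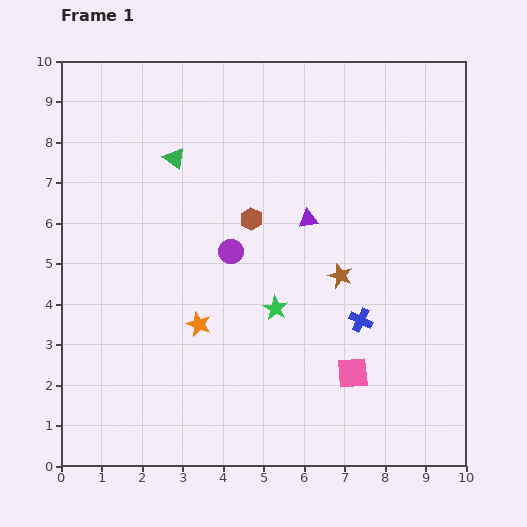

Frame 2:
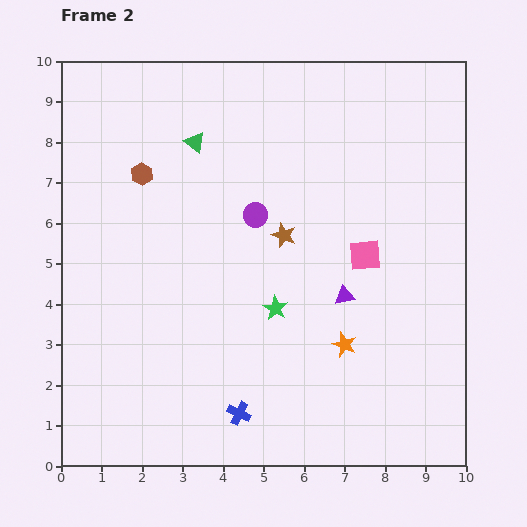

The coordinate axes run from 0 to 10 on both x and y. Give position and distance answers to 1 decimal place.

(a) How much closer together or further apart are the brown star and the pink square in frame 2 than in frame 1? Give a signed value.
-0.3

Distance in frame 1: 2.4. Distance in frame 2: 2.1.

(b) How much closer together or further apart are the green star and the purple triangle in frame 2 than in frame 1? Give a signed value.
-0.6

Distance in frame 1: 2.3. Distance in frame 2: 1.7.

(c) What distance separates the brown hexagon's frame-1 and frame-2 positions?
2.9

The brown hexagon moved from (4.7, 6.1) to (2.0, 7.2), a distance of √(2.7² + 1.1²) ≈ 2.9.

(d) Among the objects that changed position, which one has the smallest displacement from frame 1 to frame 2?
the green triangle

(moved 0.6)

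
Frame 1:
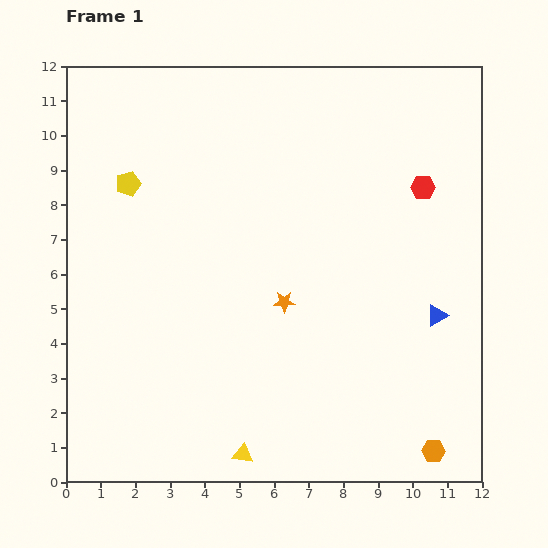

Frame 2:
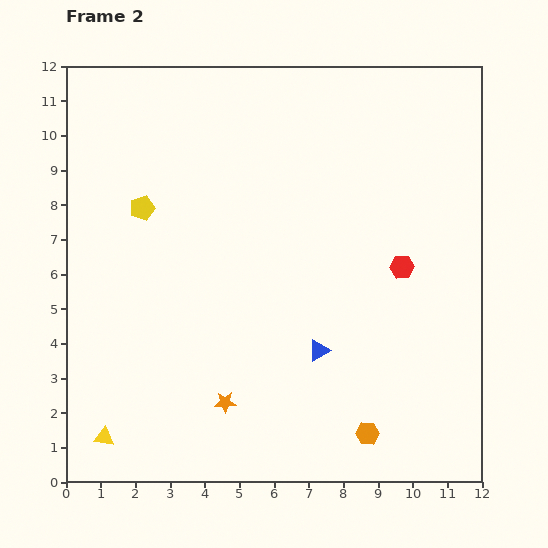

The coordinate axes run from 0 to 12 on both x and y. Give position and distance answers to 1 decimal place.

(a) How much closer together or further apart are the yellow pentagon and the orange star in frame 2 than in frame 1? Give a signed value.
+0.5

Distance in frame 1: 5.6. Distance in frame 2: 6.1.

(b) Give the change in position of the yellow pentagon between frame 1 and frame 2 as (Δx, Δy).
(0.4, -0.7)

The yellow pentagon was at (1.8, 8.6) in frame 1 and (2.2, 7.9) in frame 2.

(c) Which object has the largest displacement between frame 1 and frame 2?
the yellow triangle

(moved 4.0; next 3.5)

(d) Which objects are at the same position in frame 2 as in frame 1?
none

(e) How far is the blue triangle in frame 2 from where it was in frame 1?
3.5

The blue triangle moved from (10.7, 4.8) to (7.3, 3.8), a distance of √(3.4² + 1.0²) ≈ 3.5.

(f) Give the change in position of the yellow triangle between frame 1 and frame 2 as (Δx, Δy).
(-4.0, 0.5)

The yellow triangle was at (5.1, 0.8) in frame 1 and (1.1, 1.3) in frame 2.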